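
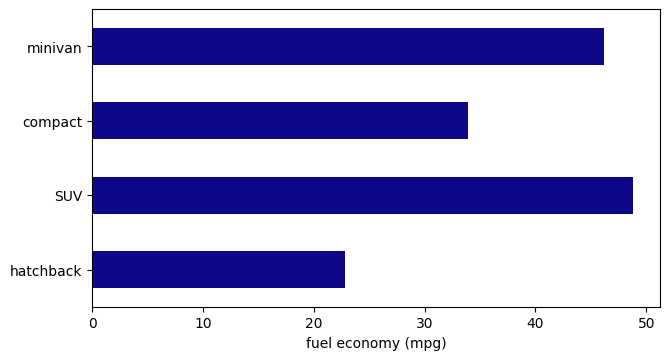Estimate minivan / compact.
minivan ≈ 45, compact ≈ 35; 45/35 ≈ 1.29.

≈ 1.29×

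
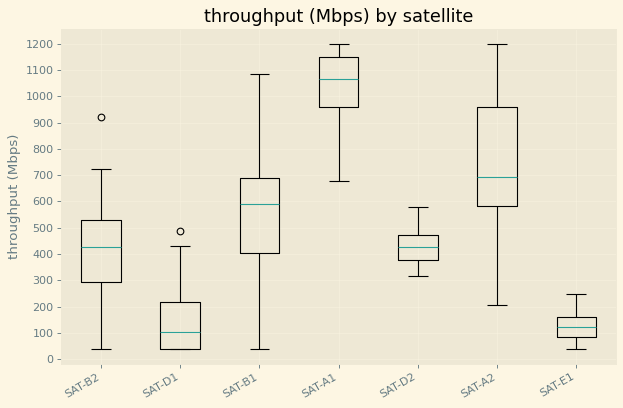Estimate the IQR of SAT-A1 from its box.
Q3 ≈ 1200, Q1 ≈ 1000; IQR ≈ 200.

≈ 200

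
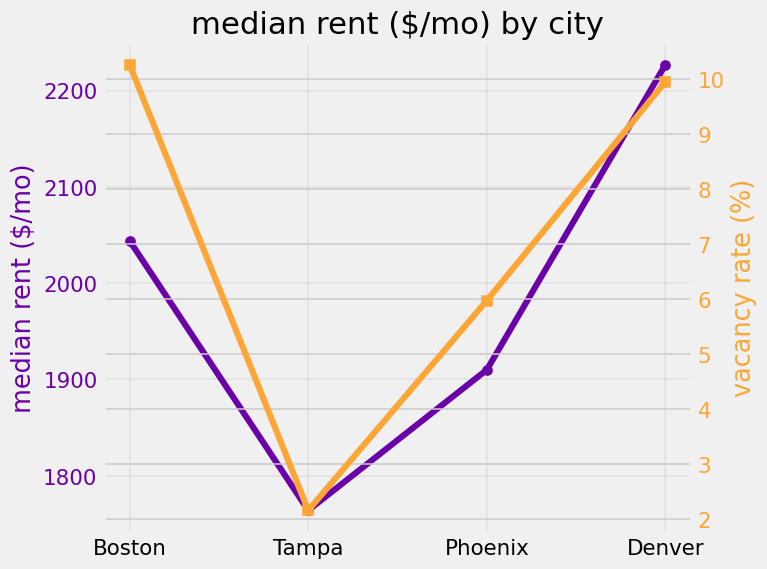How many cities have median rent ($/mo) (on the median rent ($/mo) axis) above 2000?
Above 2000: Boston, Denver.

2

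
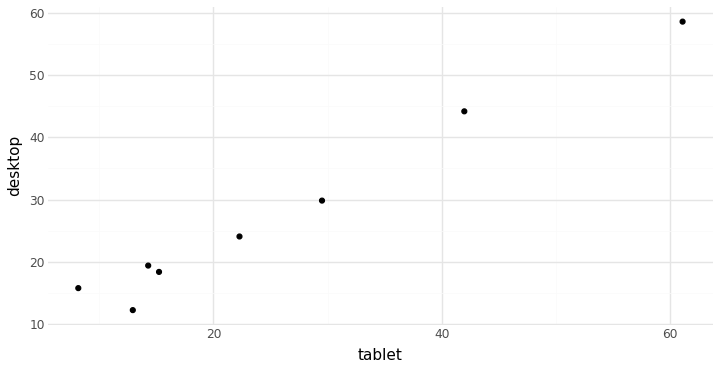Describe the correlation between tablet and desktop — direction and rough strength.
positive, strong

Points are positively correlated; strong (|r| ≈ 1.0).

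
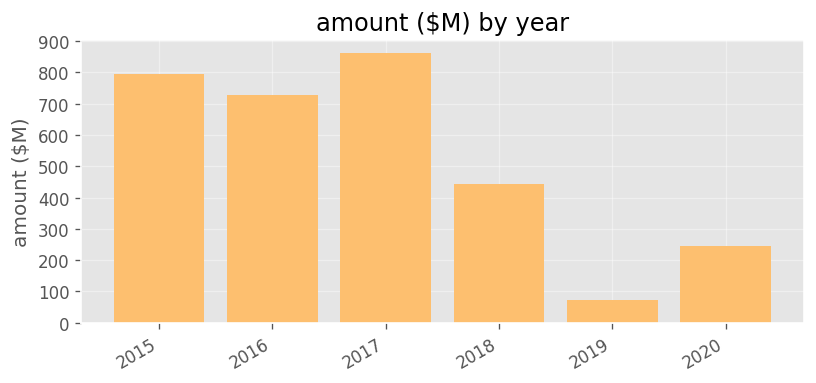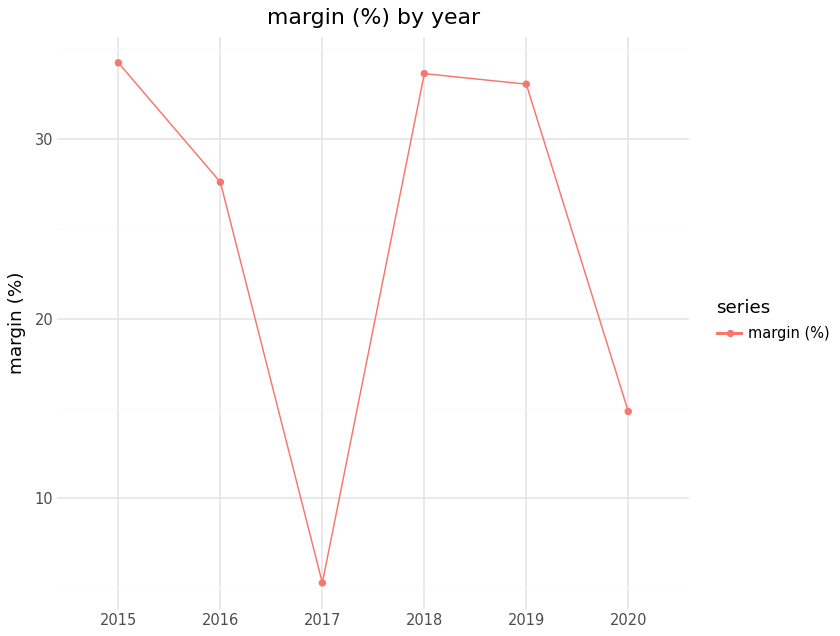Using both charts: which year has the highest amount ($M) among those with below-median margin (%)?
Chart 2 median margin (%) ≈ 30; below-median years: 2016, 2017, 2020. Among those, 2017 has the highest amount ($M) (≈ 900).

2017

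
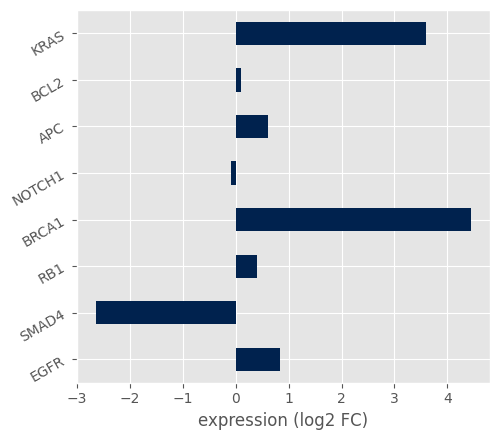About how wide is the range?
Max BRCA1 ≈ 4, min SMAD4 ≈ -3; range ≈ 7.

≈ 7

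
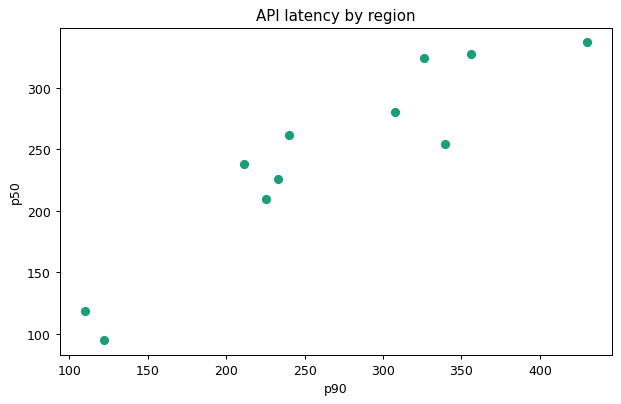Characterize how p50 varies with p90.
Points are positively correlated; strong (|r| ≈ 0.9).

positive, strong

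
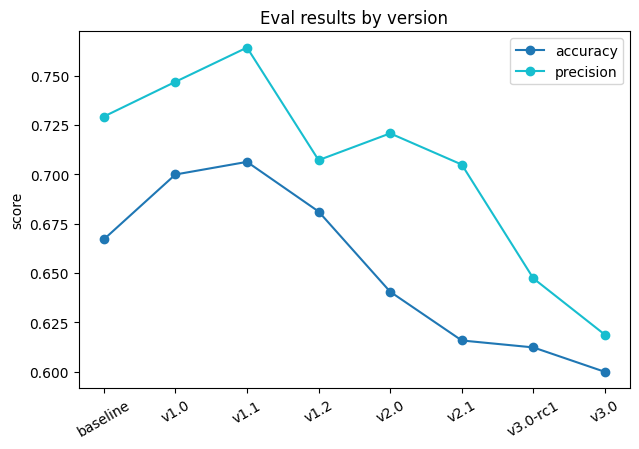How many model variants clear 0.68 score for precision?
Above 0.68: baseline, v1.0, v1.1, v1.2, v2.0, v2.1.

6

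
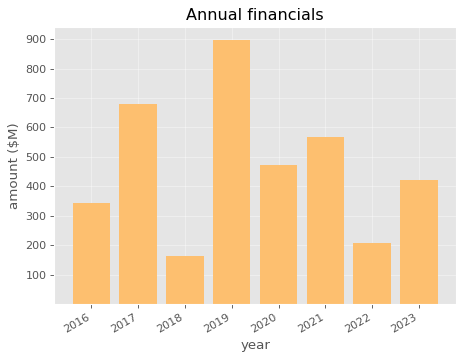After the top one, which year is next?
2017

Top 3: 2019 ≈ 900, 2017 ≈ 700, 2021 ≈ 600.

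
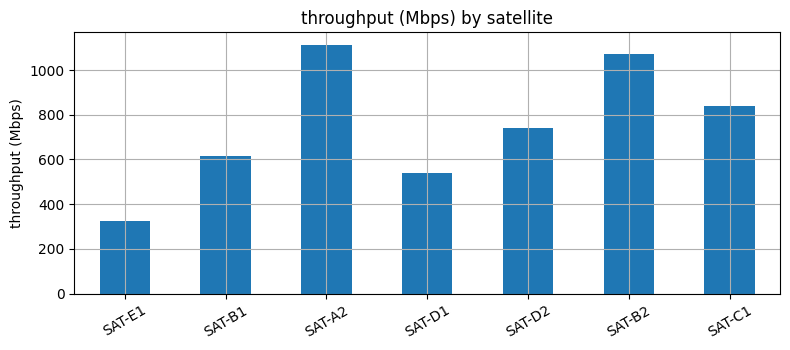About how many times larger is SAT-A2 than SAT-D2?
≈ 1.57×

SAT-A2 ≈ 1100, SAT-D2 ≈ 700; 1100/700 ≈ 1.57.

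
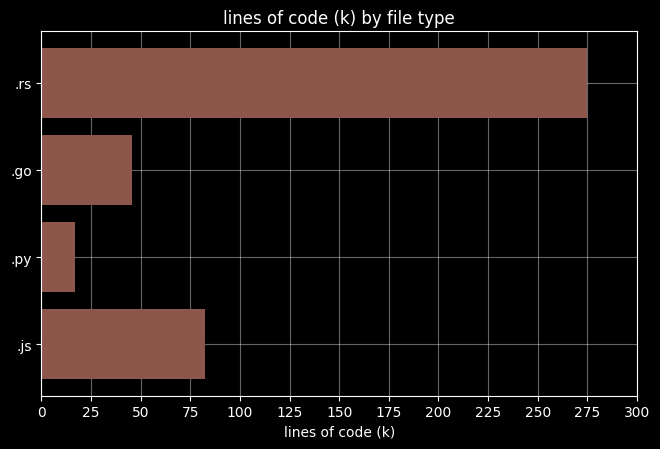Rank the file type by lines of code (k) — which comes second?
.js

Top 3: .rs ≈ 275, .js ≈ 75, .go ≈ 50.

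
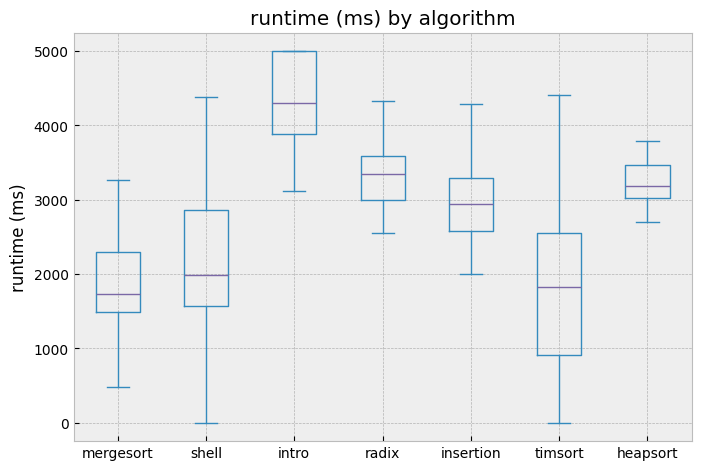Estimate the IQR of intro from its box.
≈ 1000

Q3 ≈ 5000, Q1 ≈ 4000; IQR ≈ 1000.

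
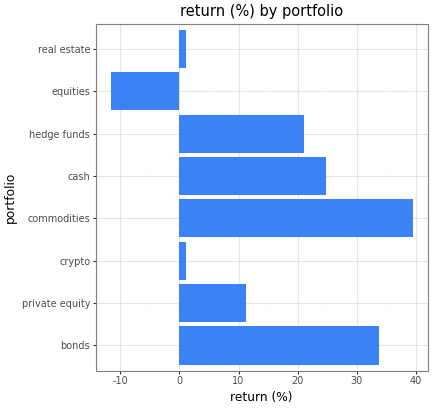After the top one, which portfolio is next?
Top 3: commodities ≈ 40, bonds ≈ 35, cash ≈ 25.

bonds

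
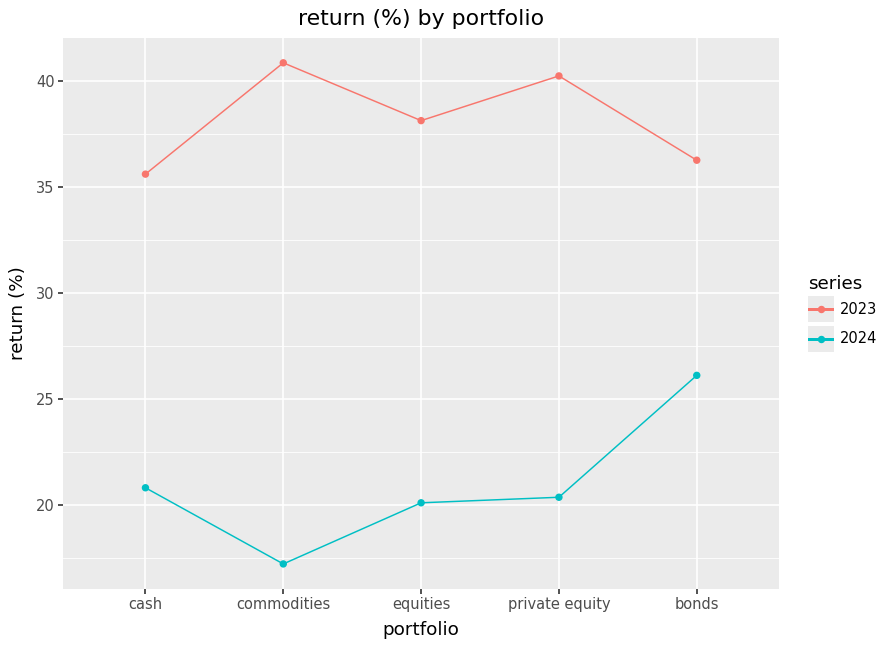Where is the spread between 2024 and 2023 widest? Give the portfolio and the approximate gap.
commodities: 2024 ≈ 18, 2023 ≈ 40 → gap ≈ 22. Next-largest (private equity) is only ≈ 20.

commodities, ≈ 22 %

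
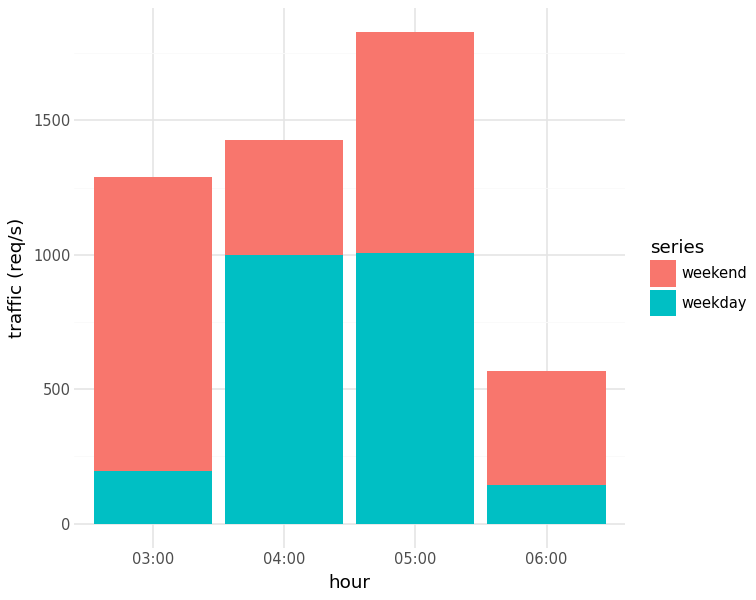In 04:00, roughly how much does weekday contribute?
≈ 1000

weekday top ≈ 1000, bottom ≈ 0; segment ≈ 1000.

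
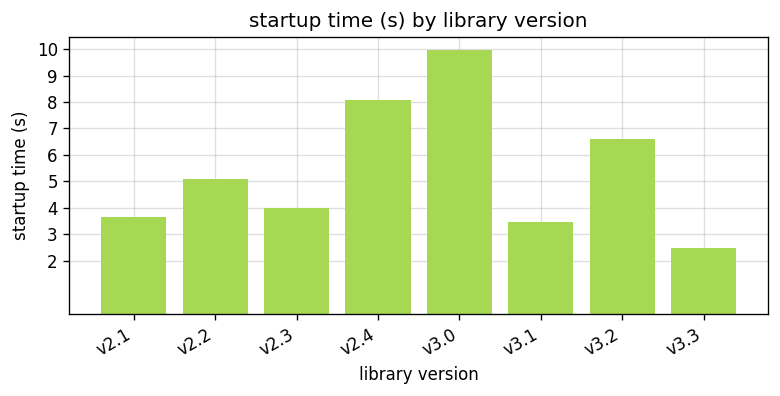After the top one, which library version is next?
Top 3: v3.0 ≈ 10, v2.4 ≈ 8, v3.2 ≈ 7.

v2.4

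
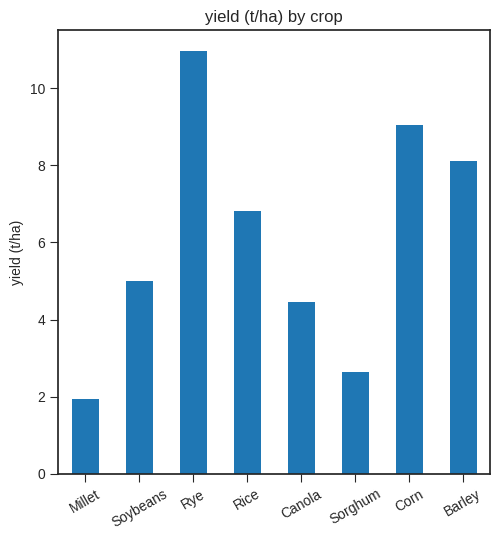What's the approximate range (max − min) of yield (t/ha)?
Max Rye ≈ 11, min Millet ≈ 2; range ≈ 9.

≈ 9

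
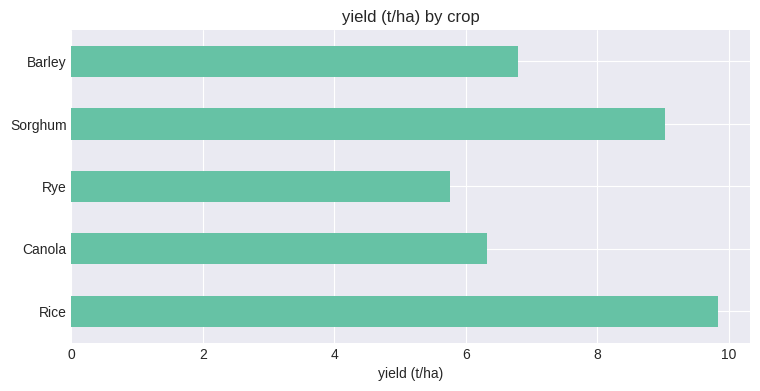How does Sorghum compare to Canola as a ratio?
Sorghum ≈ 9, Canola ≈ 6; 9/6 ≈ 1.5.

≈ 1.5×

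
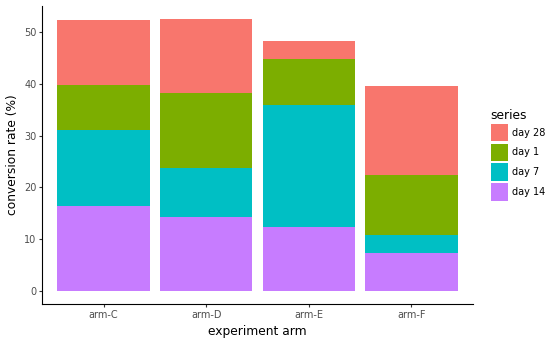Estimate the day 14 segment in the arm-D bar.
day 14 top ≈ 15, bottom ≈ 0; segment ≈ 15.

≈ 15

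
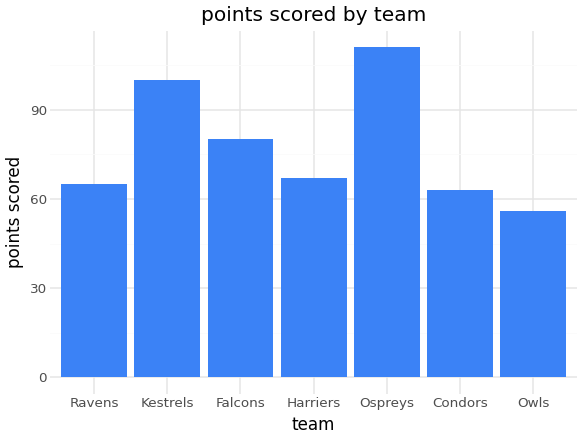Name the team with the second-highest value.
Top 3: Ospreys ≈ 110, Kestrels ≈ 100, Falcons ≈ 80.

Kestrels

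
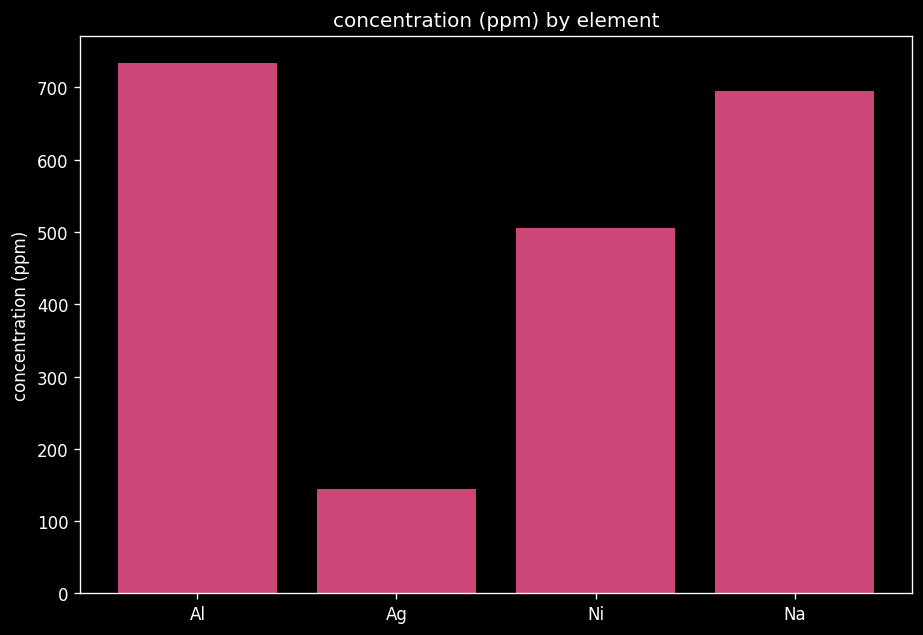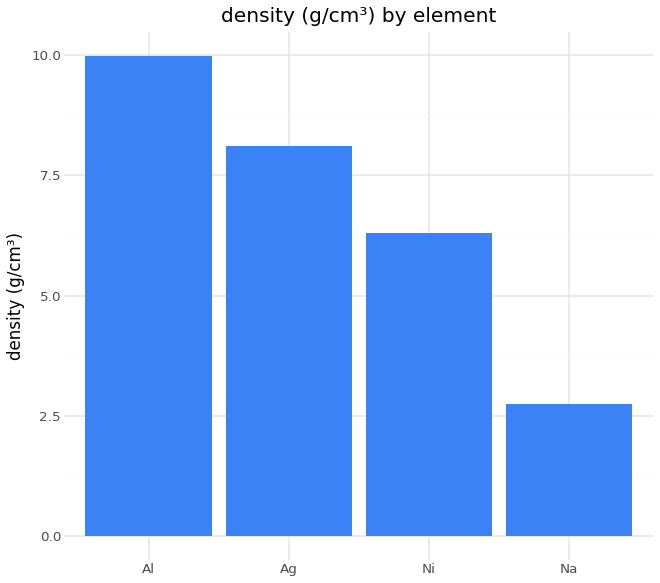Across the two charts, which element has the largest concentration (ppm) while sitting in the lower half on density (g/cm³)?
Chart 2 median density (g/cm³) ≈ 7; below-median elements: Ni, Na. Among those, Na has the highest concentration (ppm) (≈ 700).

Na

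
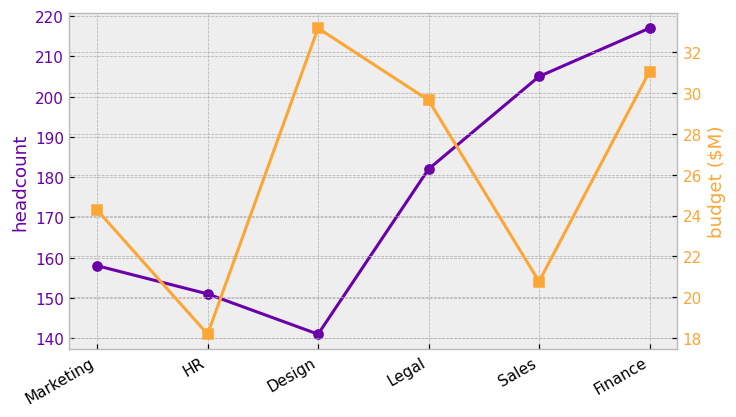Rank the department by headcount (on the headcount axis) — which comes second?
Sales

Top 3 (on the headcount axis): Finance ≈ 220, Sales ≈ 200, Legal ≈ 180.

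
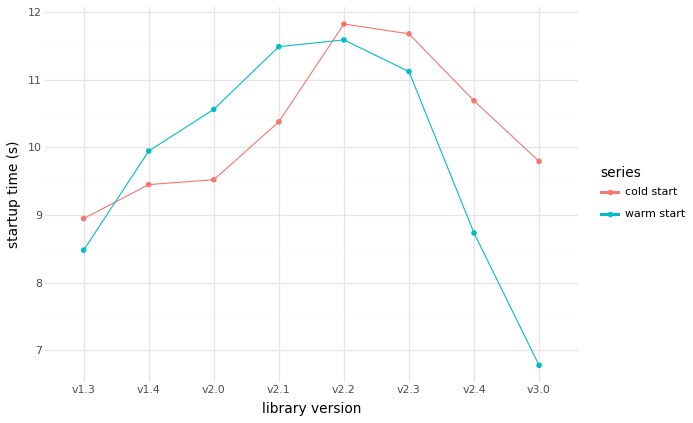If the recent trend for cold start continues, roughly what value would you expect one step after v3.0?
Last three: 11.5, 10.5, 10.0 → slope ≈ -0.75/step → next ≈ 9.25.

≈ 9.25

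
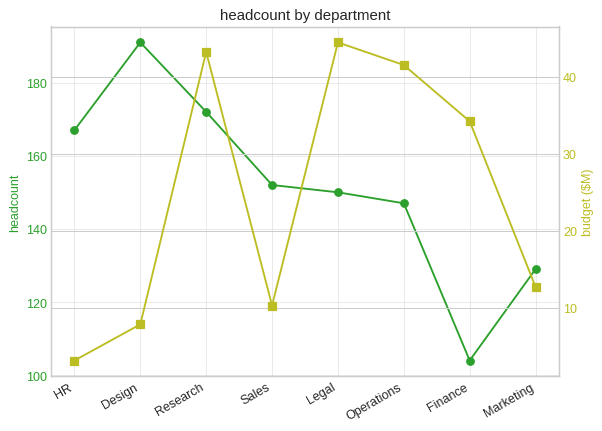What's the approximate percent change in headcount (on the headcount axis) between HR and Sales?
HR ≈ 170, Sales ≈ 150; (150 − 170) / 170 ≈ -11.8%.

≈ -11.8%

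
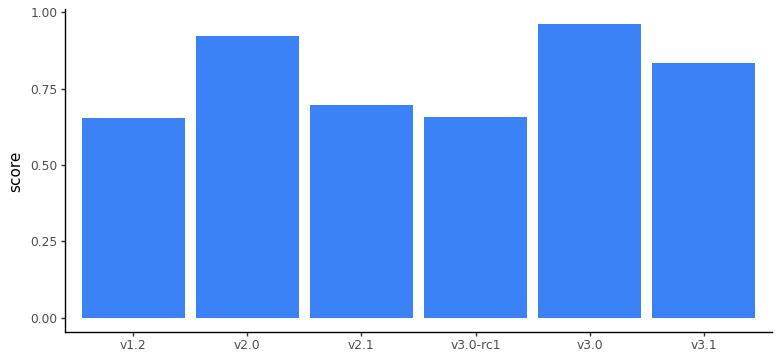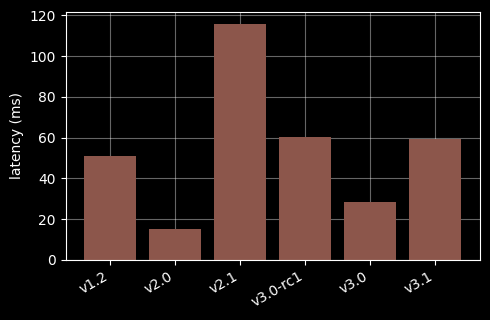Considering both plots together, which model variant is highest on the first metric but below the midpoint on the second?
v3.0

Chart 2 median latency (ms) ≈ 60; below-median model variants: v1.2, v2.0, v3.0. Among those, v3.0 has the highest score (≈ 1).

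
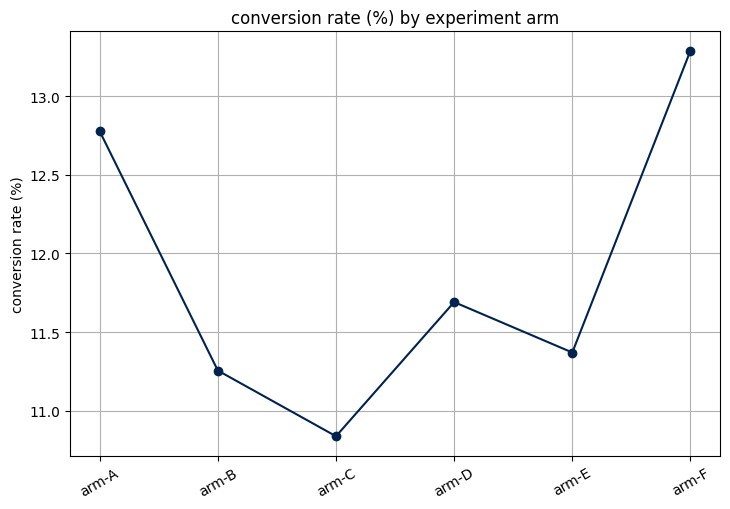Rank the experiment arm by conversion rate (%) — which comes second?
arm-A

Top 3: arm-F ≈ 13.5, arm-A ≈ 13.0, arm-D ≈ 11.5.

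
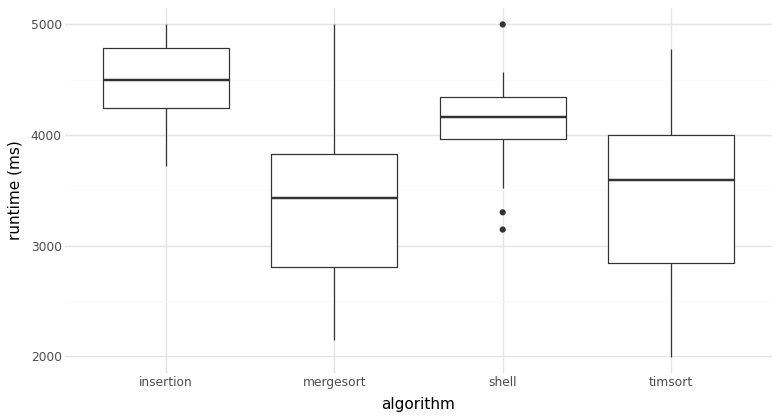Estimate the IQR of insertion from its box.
Q3 ≈ 4800, Q1 ≈ 4200; IQR ≈ 600.

≈ 600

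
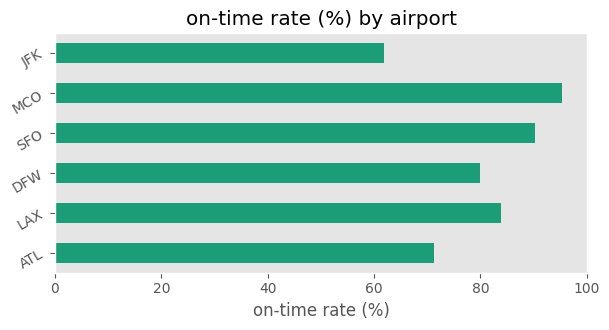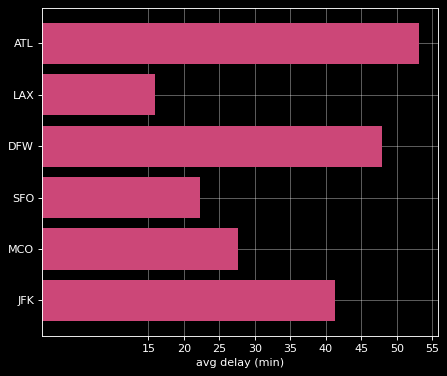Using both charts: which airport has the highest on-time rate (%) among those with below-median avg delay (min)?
MCO

Chart 2 median avg delay (min) ≈ 35; below-median airports: LAX, SFO, MCO. Among those, MCO has the highest on-time rate (%) (≈ 100).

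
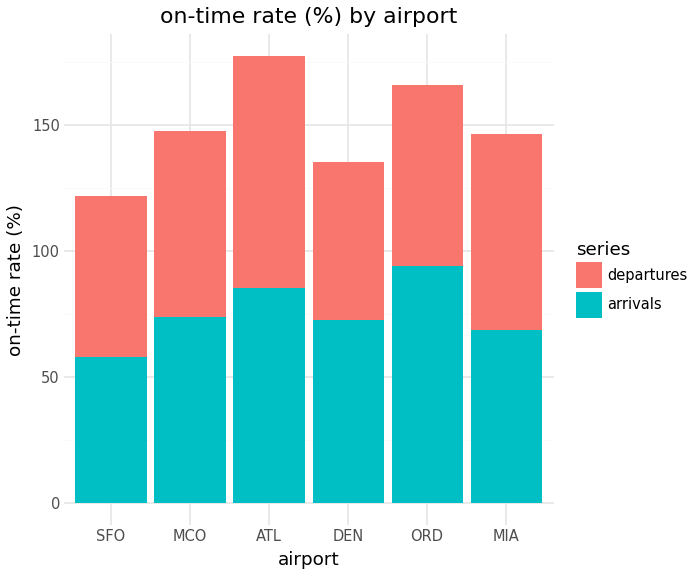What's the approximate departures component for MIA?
≈ 80

departures top ≈ 140, bottom ≈ 60; segment ≈ 80.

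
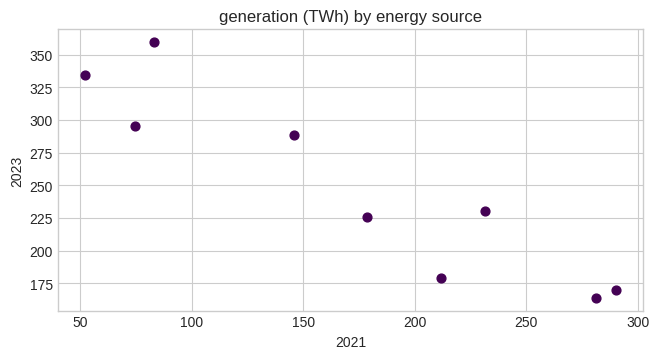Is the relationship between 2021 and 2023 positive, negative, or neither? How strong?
negative, strong

Points are negatively correlated; strong (|r| ≈ 0.9).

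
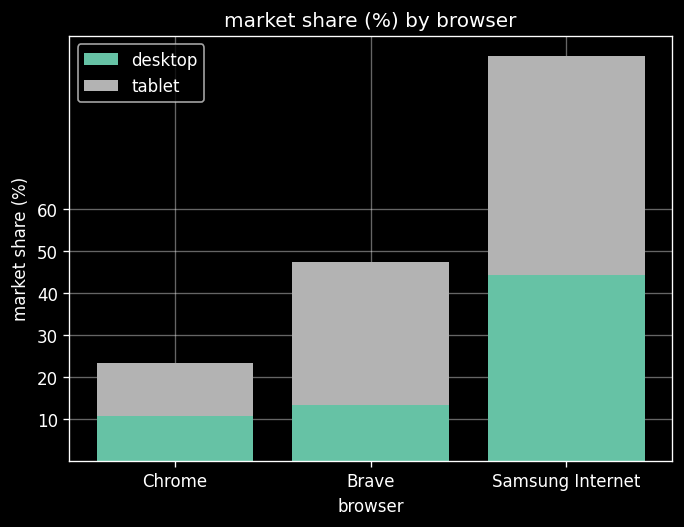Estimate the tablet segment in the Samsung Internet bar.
tablet top ≈ 100, bottom ≈ 40; segment ≈ 60.

≈ 60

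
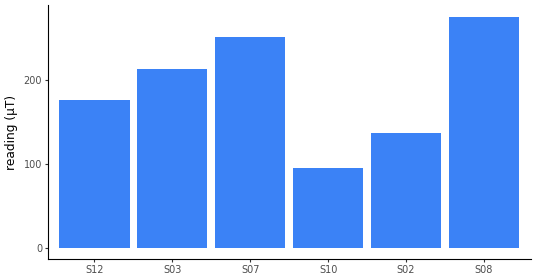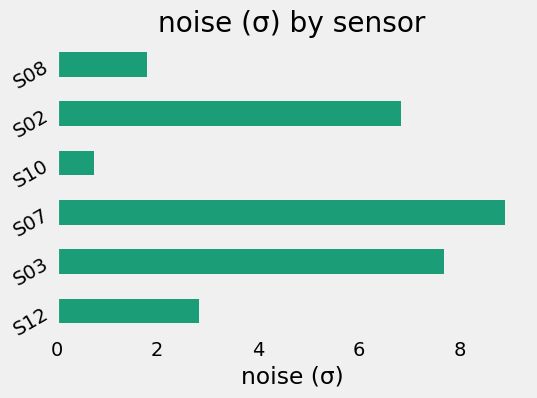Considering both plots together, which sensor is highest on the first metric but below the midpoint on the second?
Chart 2 median noise (σ) ≈ 5; below-median sensors: S12, S10, S08. Among those, S08 has the highest reading (µT) (≈ 300).

S08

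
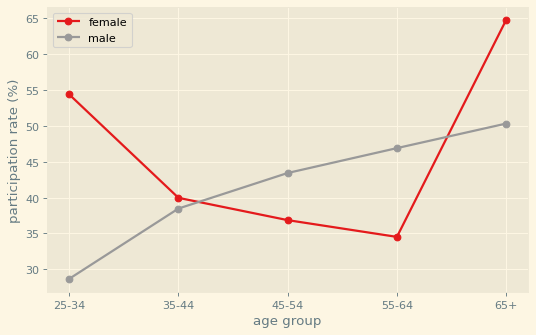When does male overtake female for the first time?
45-54

35-44: male ≈ 40 vs female ≈ 40 (not yet); 45-54: male ≈ 45 vs female ≈ 35 (first crossover).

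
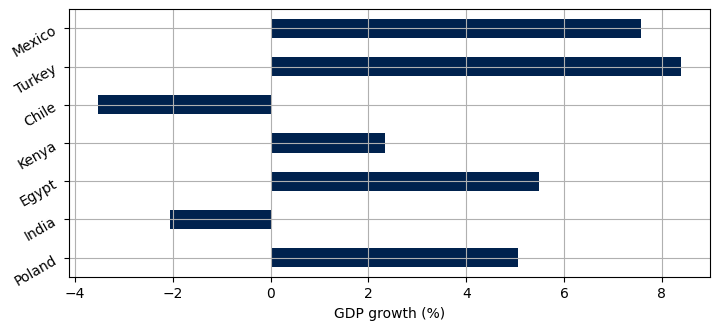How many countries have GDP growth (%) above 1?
Above 1: Poland, Egypt, Kenya, Turkey, Mexico.

5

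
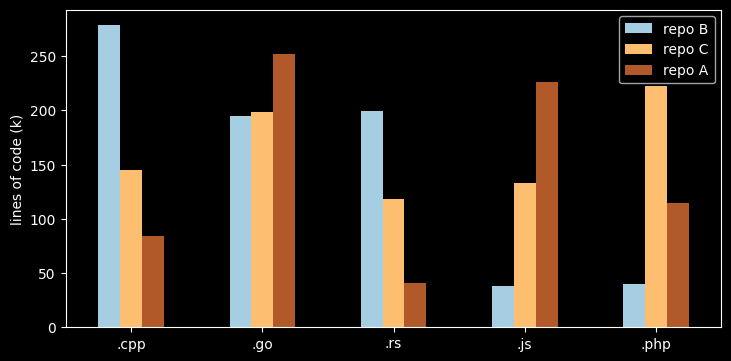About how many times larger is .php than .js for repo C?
≈ 1.8×

.php ≈ 225, .js ≈ 125; 225/125 ≈ 1.8.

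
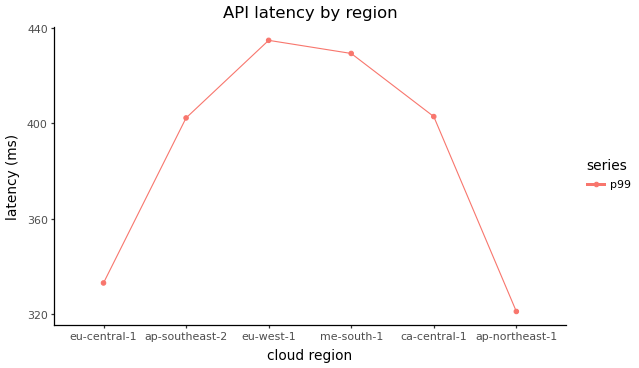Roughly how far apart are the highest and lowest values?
Max eu-west-1 ≈ 430, min ap-northeast-1 ≈ 320; range ≈ 110.

≈ 110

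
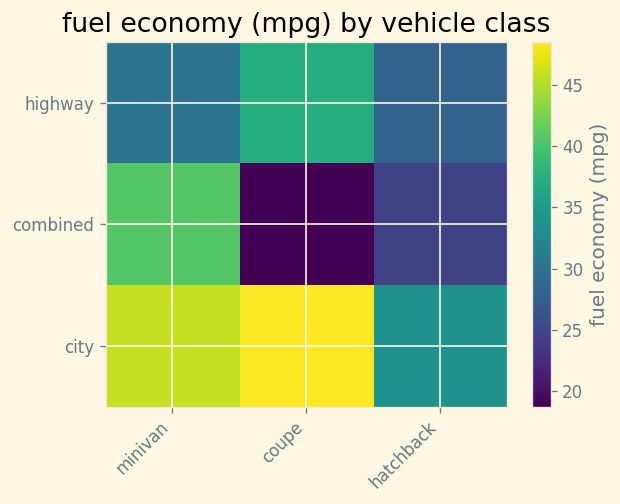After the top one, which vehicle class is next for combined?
Top 3 for combined: minivan ≈ 40, hatchback ≈ 25, coupe ≈ 20.

hatchback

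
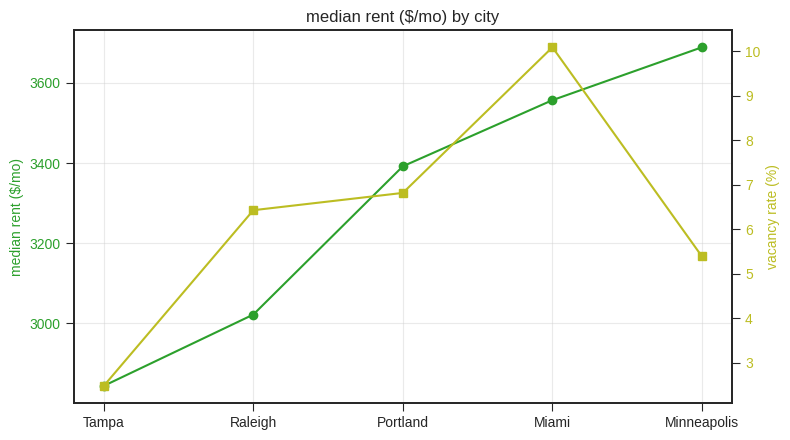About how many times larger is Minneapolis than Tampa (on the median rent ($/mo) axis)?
Minneapolis ≈ 3700, Tampa ≈ 2800; 3700/2800 ≈ 1.32.

≈ 1.32×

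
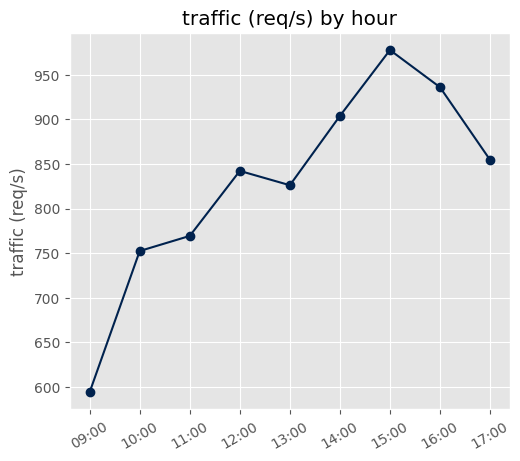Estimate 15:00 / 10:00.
15:00 ≈ 1000, 10:00 ≈ 750; 1000/750 ≈ 1.33.

≈ 1.33×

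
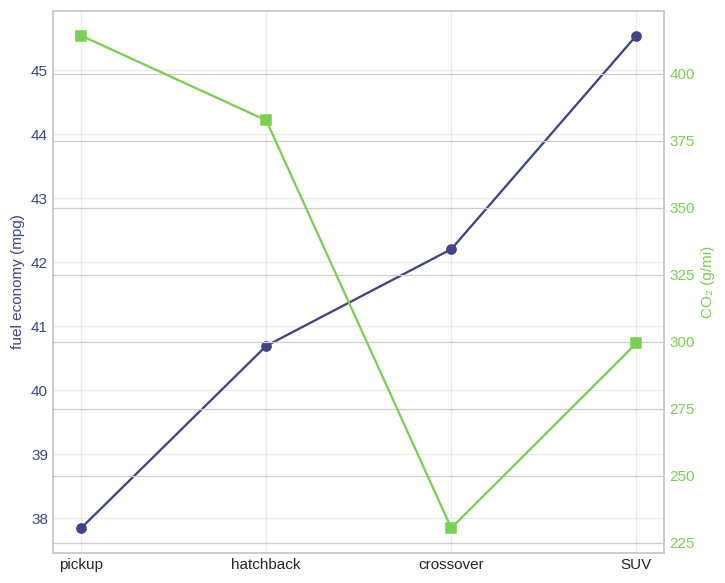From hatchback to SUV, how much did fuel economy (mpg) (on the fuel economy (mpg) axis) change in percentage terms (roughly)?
hatchback ≈ 41, SUV ≈ 46; (46 − 41) / 41 ≈ +12.2%.

≈ +12.2%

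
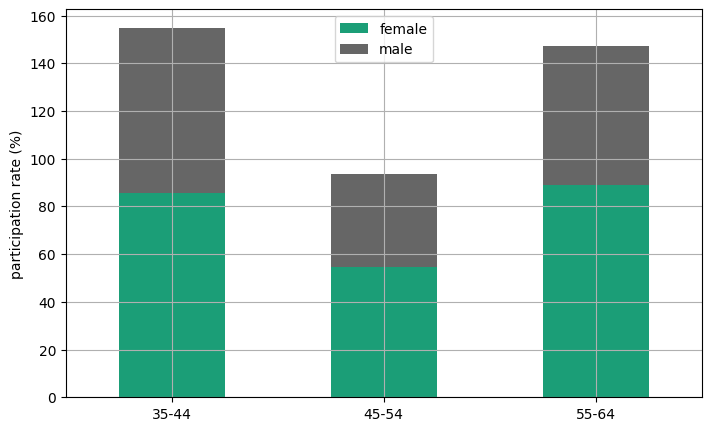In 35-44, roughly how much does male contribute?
≈ 80

male top ≈ 160, bottom ≈ 80; segment ≈ 80.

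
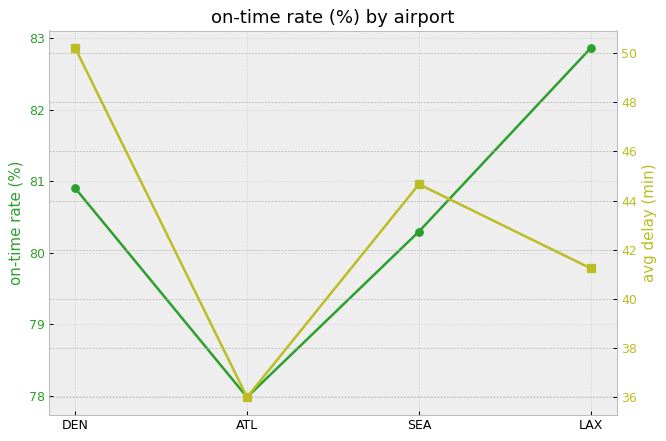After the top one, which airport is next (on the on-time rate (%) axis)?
DEN

Top 3 (on the on-time rate (%) axis): LAX ≈ 83.0, DEN ≈ 81.0, SEA ≈ 80.5.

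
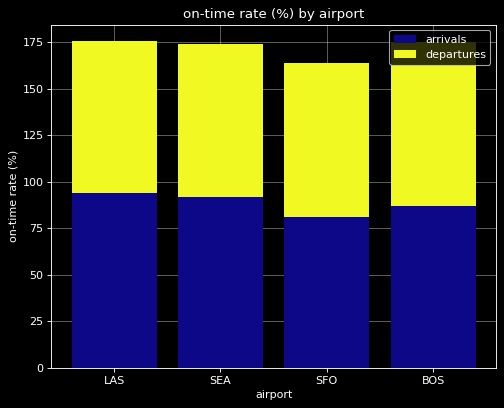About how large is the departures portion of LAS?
departures top ≈ 180, bottom ≈ 100; segment ≈ 80.

≈ 80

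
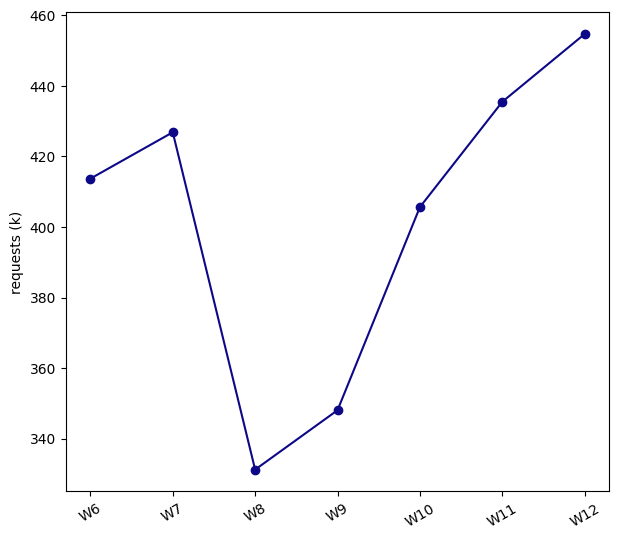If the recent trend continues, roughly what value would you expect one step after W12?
Last three: 400, 440, 460 → slope ≈ 30/step → next ≈ 490.

≈ 490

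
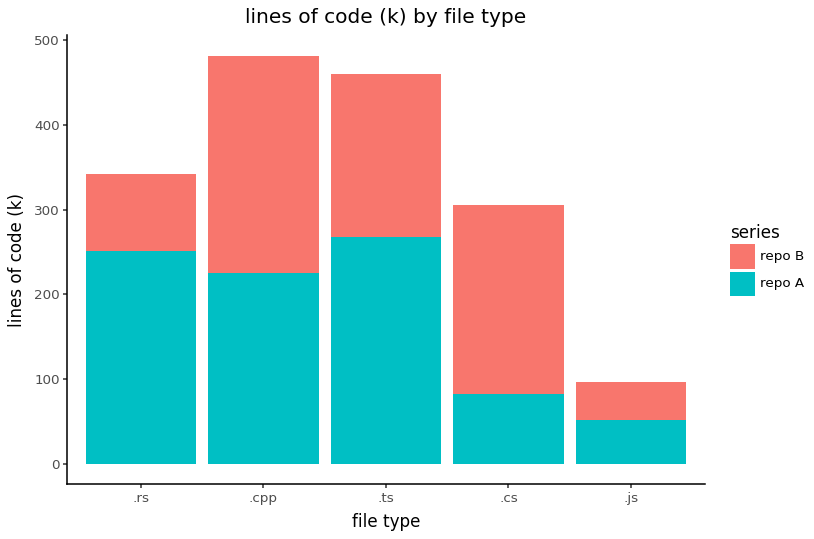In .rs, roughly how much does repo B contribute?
≈ 100

repo B top ≈ 350, bottom ≈ 250; segment ≈ 100.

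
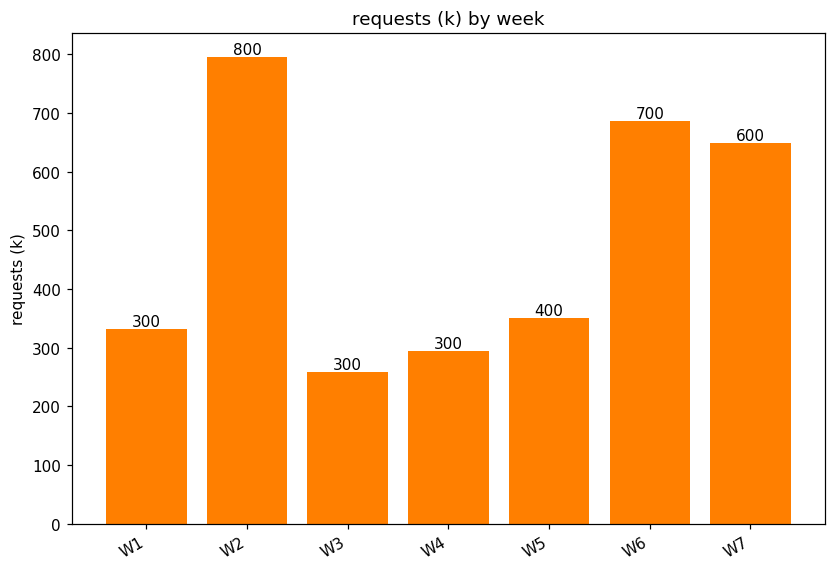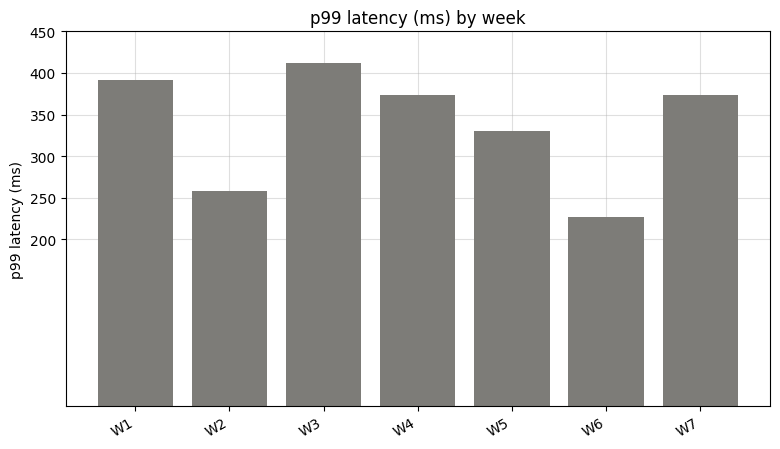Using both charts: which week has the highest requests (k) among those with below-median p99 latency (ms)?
Chart 2 median p99 latency (ms) ≈ 350; below-median weeks: W2, W5, W6. Among those, W2 has the highest requests (k) (≈ 800).

W2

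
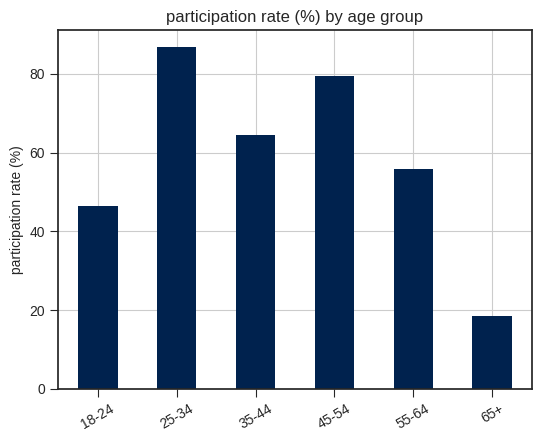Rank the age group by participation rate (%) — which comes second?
Top 3: 25-34 ≈ 90, 45-54 ≈ 80, 35-44 ≈ 60.

45-54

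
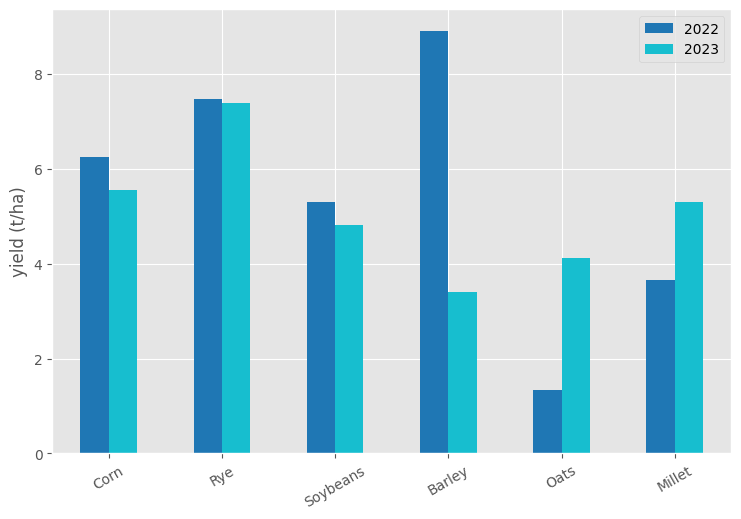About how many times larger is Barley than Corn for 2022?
≈ 1.5×

Barley ≈ 9, Corn ≈ 6; 9/6 ≈ 1.5.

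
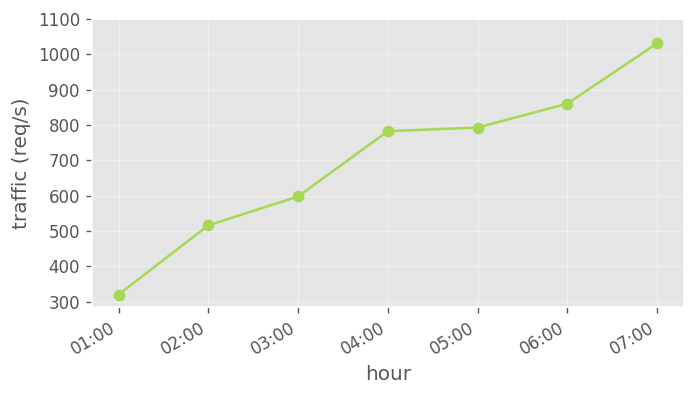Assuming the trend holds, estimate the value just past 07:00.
Last three: 800, 900, 1000 → slope ≈ 100/step → next ≈ 1100.

≈ 1100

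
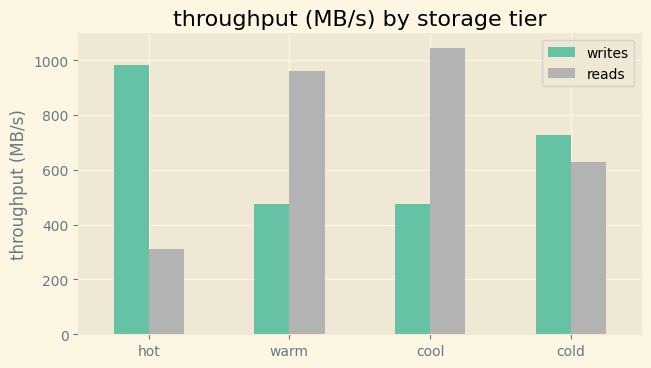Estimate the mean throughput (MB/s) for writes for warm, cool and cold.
≈ 567

(500 + 500 + 700) / 3 ≈ 567.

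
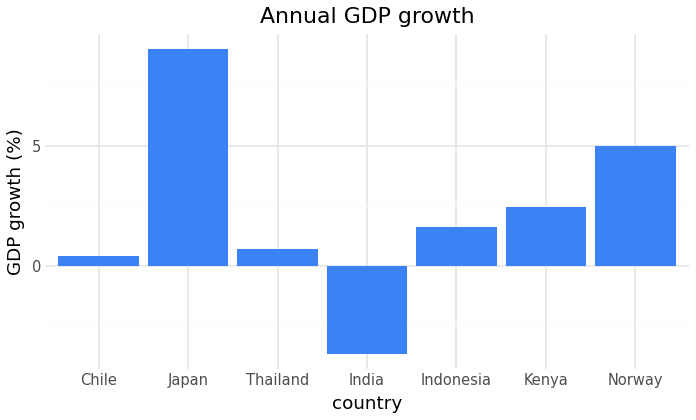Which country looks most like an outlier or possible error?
Japan ≈ 8; the rest sit between ≈ -4 and ≈ 4.

Japan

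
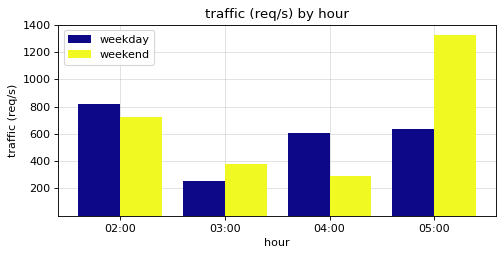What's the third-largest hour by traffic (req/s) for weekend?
03:00

Top 4 for weekend: 05:00 ≈ 1400, 02:00 ≈ 800, 03:00 ≈ 400, 04:00 ≈ 200.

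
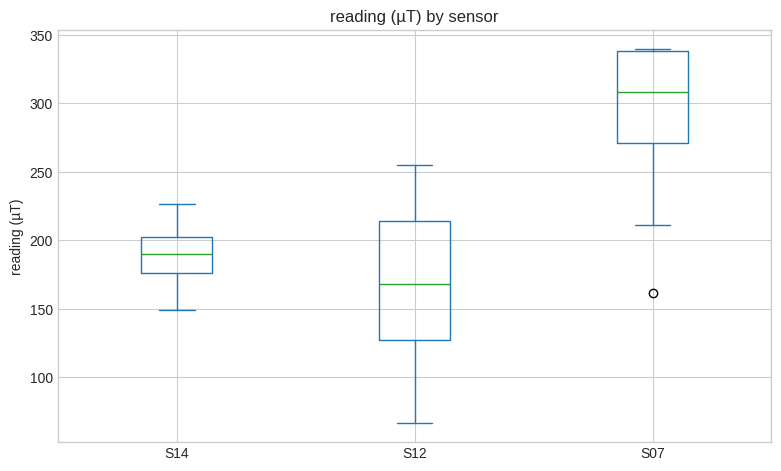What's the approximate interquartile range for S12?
≈ 100

Q3 ≈ 220, Q1 ≈ 120; IQR ≈ 100.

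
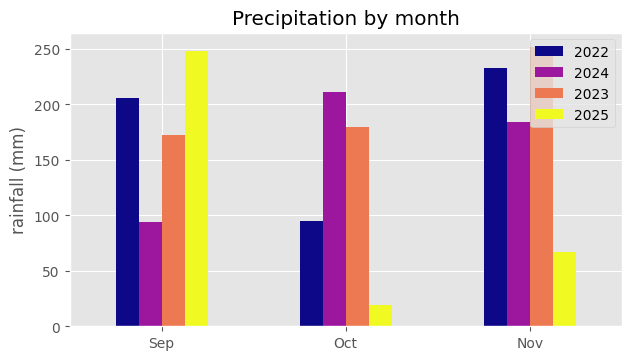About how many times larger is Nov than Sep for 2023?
≈ 1.43×

Nov ≈ 250, Sep ≈ 175; 250/175 ≈ 1.43.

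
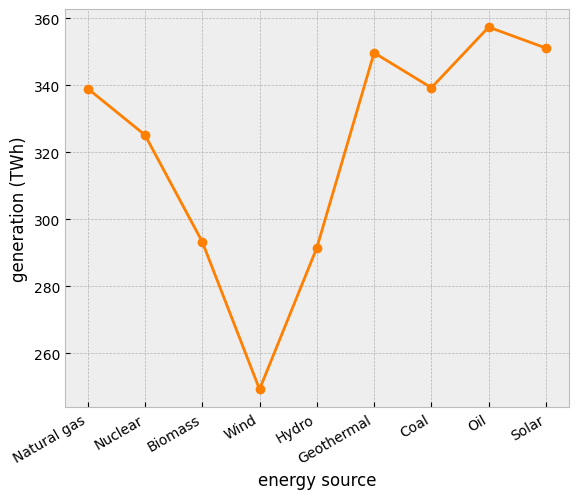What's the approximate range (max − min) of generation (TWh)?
Max Oil ≈ 360, min Wind ≈ 250; range ≈ 110.

≈ 110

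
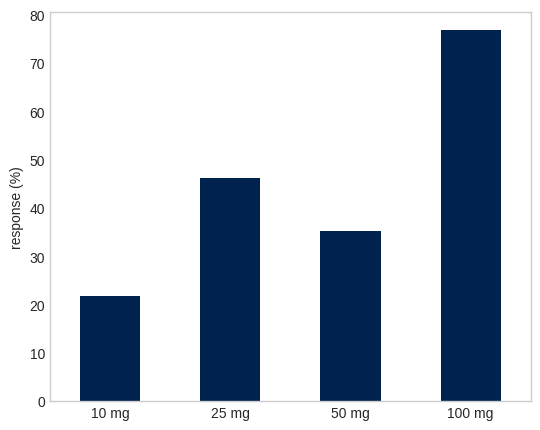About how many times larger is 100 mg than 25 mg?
≈ 1.6×

100 mg ≈ 80, 25 mg ≈ 50; 80/50 ≈ 1.6.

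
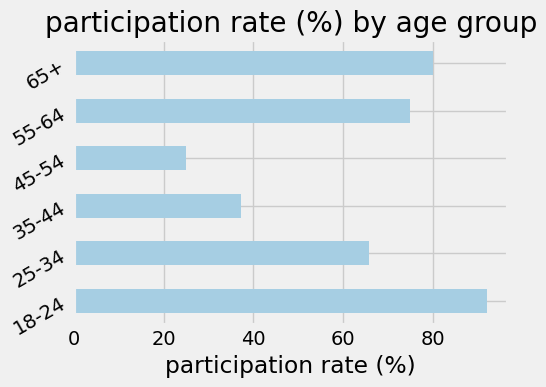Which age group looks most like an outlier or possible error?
45-54

45-54 ≈ 20; the rest sit between ≈ 40 and ≈ 90.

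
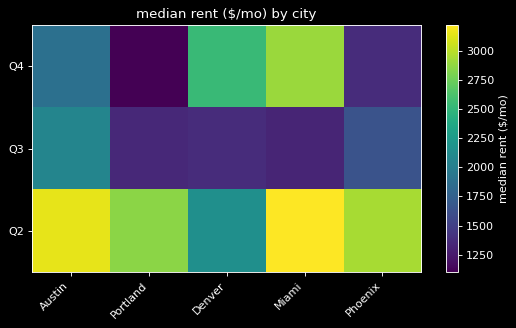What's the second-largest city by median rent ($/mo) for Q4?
Denver

Top 3 for Q4: Miami ≈ 2800, Denver ≈ 2600, Austin ≈ 1800.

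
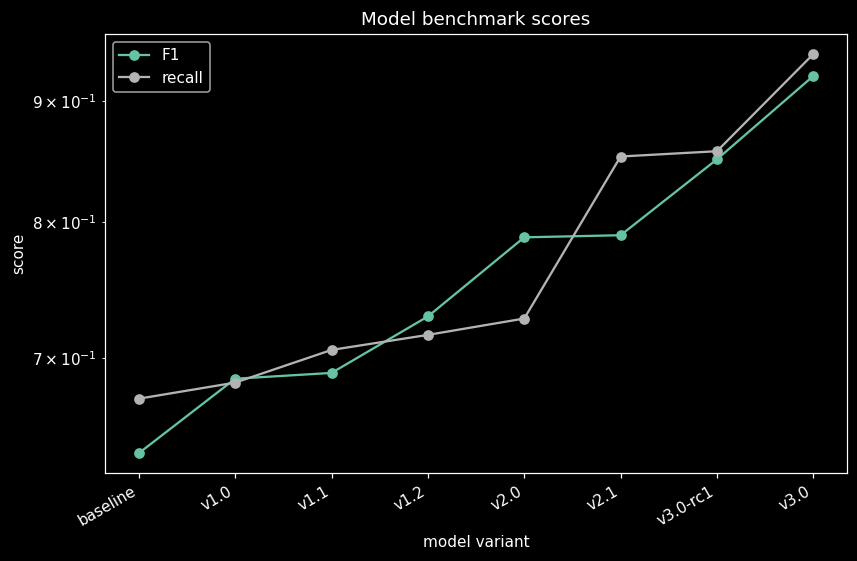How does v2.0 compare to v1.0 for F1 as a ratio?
≈ 1.14×

v2.0 ≈ 0.80, v1.0 ≈ 0.70; 0.80/0.70 ≈ 1.14.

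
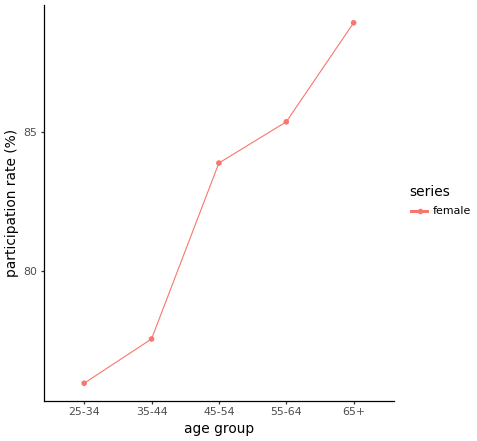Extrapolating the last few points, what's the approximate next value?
Last three: 84, 86, 88 → slope ≈ 2/step → next ≈ 90.

≈ 90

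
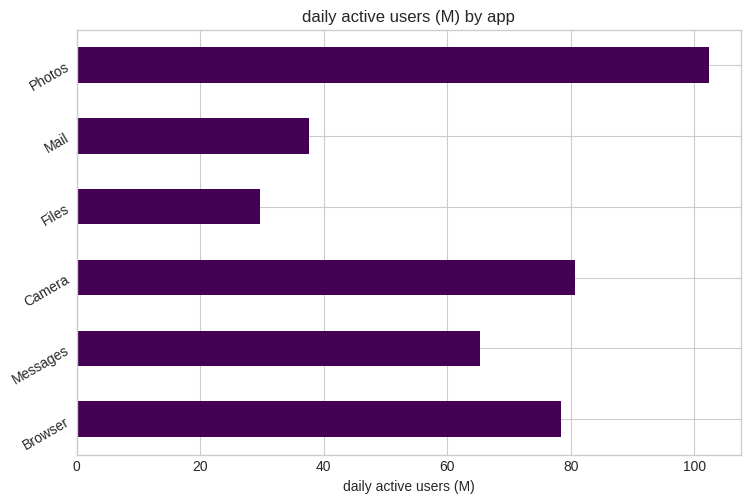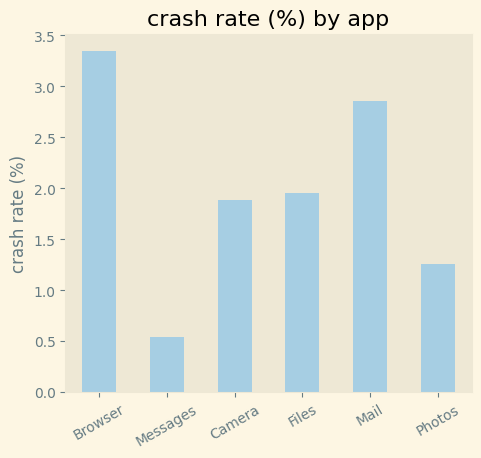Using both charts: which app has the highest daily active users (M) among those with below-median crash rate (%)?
Chart 2 median crash rate (%) ≈ 2; below-median apps: Messages, Camera, Photos. Among those, Photos has the highest daily active users (M) (≈ 100).

Photos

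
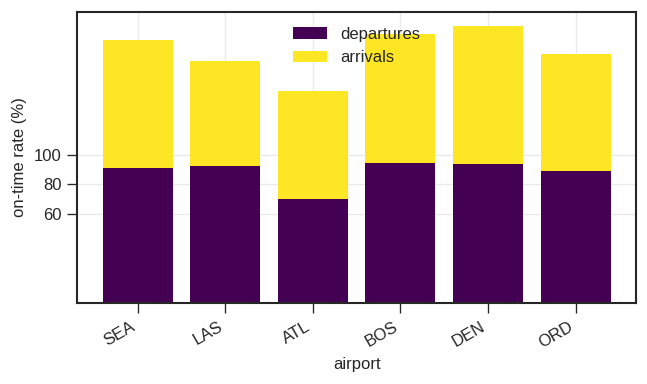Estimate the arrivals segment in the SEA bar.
≈ 80

arrivals top ≈ 180, bottom ≈ 100; segment ≈ 80.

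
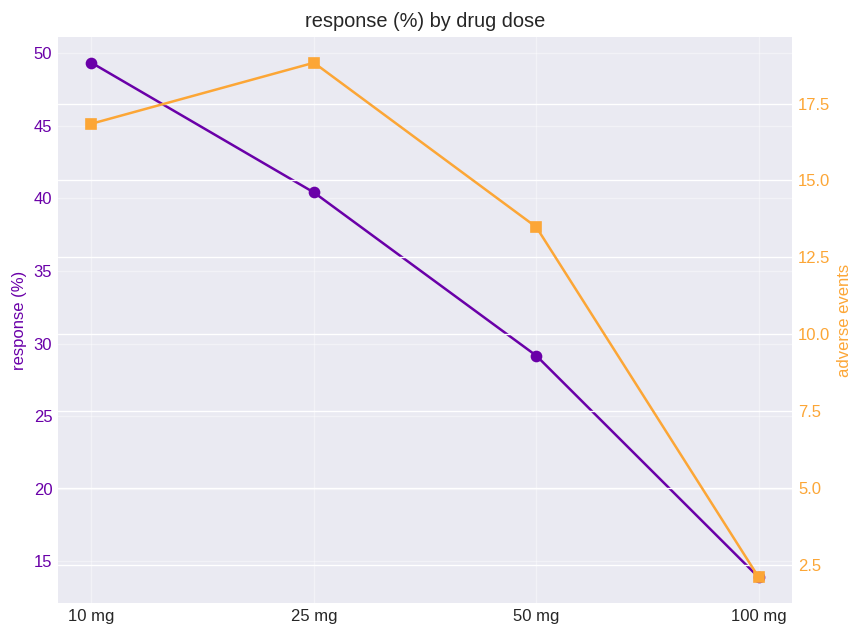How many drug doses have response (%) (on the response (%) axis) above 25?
Above 25: 10 mg, 25 mg, 50 mg.

3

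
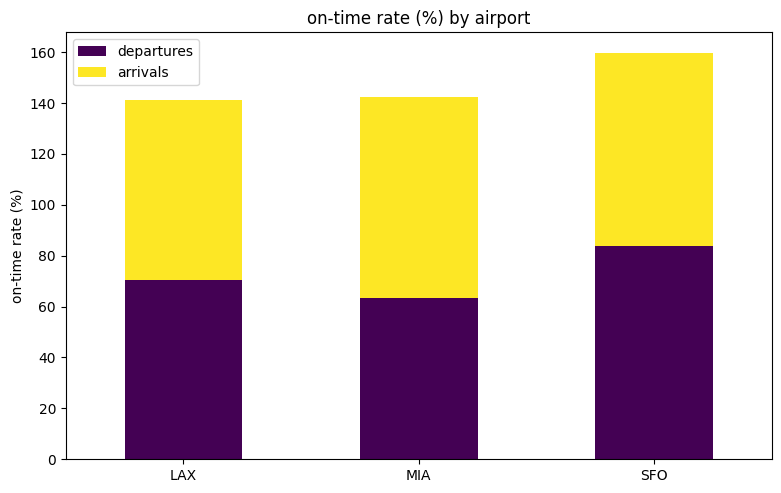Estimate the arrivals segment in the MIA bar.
arrivals top ≈ 140, bottom ≈ 60; segment ≈ 80.

≈ 80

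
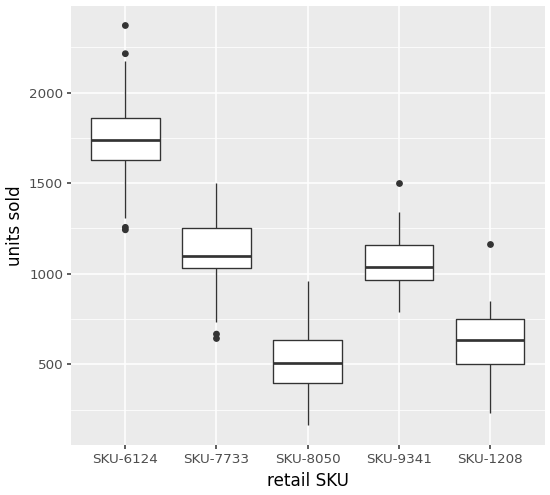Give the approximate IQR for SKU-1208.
≈ 200

Q3 ≈ 800, Q1 ≈ 600; IQR ≈ 200.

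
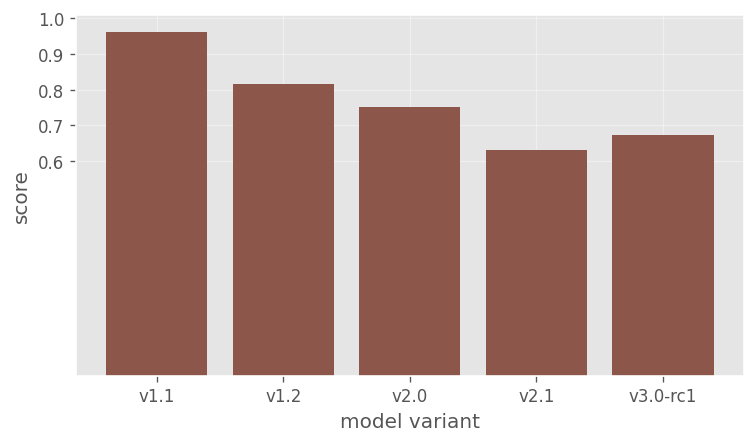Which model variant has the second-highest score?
v1.2

Top 3: v1.1 ≈ 1.0, v1.2 ≈ 0.8, v2.0 ≈ 0.7.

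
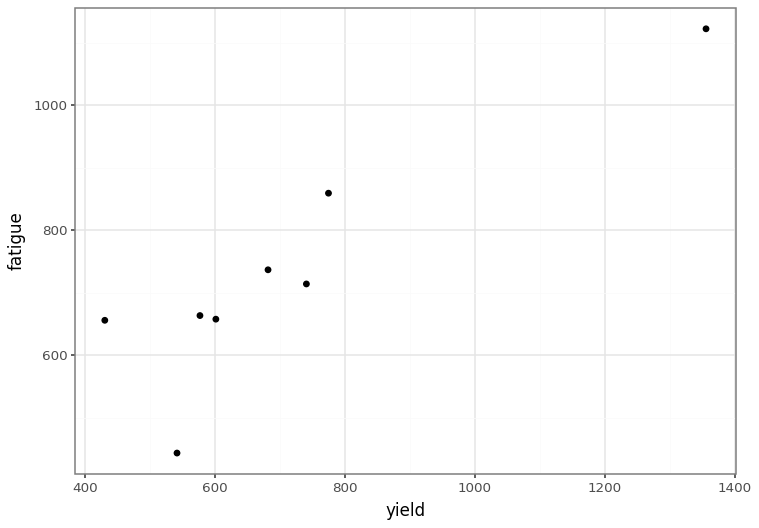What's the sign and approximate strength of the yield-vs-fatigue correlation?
positive, strong

Points are positively correlated; strong (|r| ≈ 0.9).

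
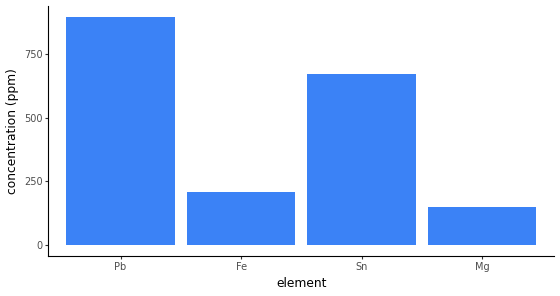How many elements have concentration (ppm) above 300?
2

Above 300: Pb, Sn.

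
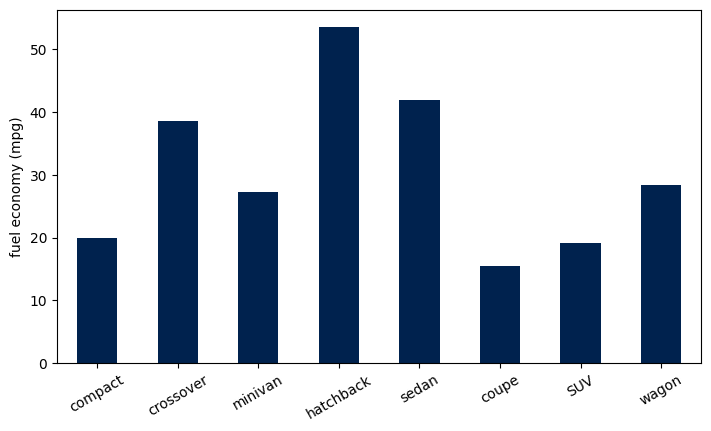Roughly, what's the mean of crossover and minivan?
(40 + 25) / 2 ≈ 32.

≈ 32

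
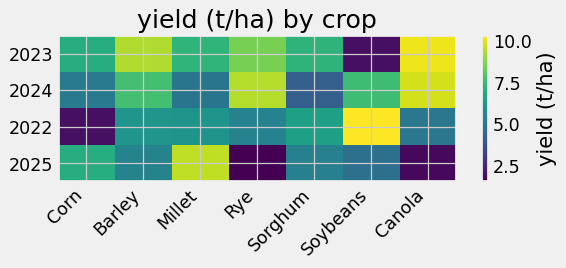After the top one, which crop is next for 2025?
Corn

Top 3 for 2025: Millet ≈ 10, Corn ≈ 7, Barley ≈ 5.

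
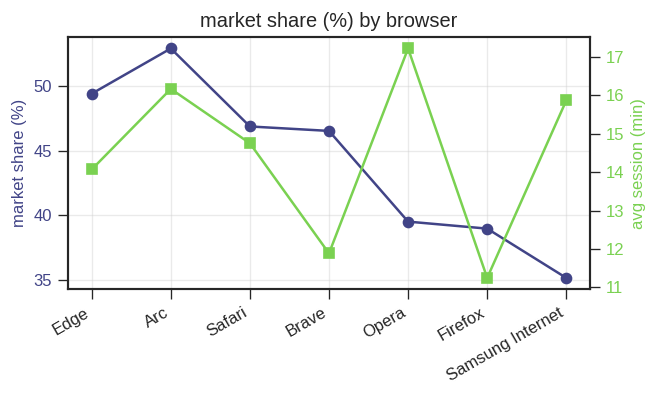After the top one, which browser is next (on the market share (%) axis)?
Top 3 (on the market share (%) axis): Arc ≈ 52, Edge ≈ 50, Safari ≈ 46.

Edge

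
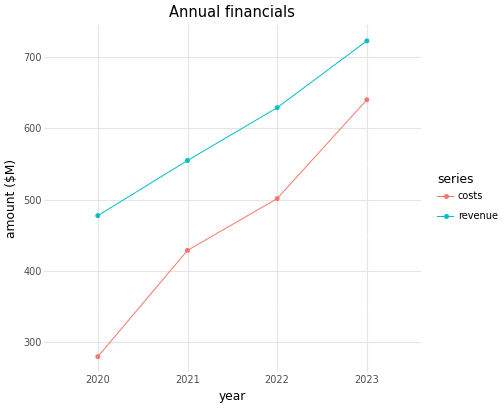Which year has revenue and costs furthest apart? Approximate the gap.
2020, ≈ 200 $M

2020: revenue ≈ 500, costs ≈ 300 → gap ≈ 200. Next-largest (2022) is only ≈ 150.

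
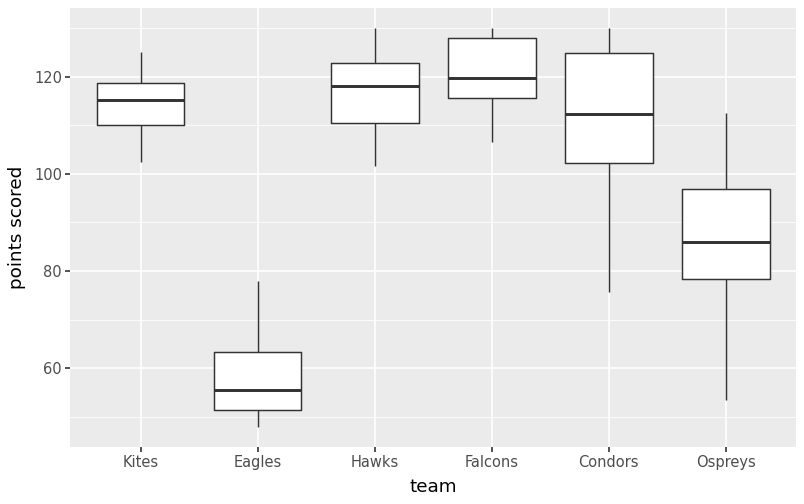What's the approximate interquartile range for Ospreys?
Q3 ≈ 100, Q1 ≈ 80; IQR ≈ 20.

≈ 20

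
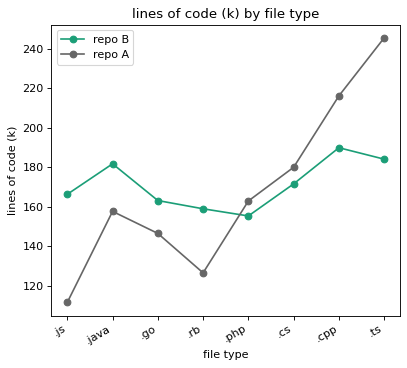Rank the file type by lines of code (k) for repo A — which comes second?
Top 3 for repo A: .ts ≈ 240, .cpp ≈ 220, .cs ≈ 180.

.cpp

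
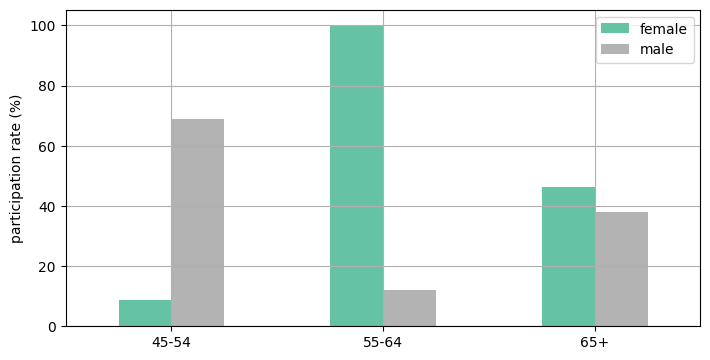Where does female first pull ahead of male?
45-54: female ≈ 10 vs male ≈ 70 (not yet); 55-64: female ≈ 100 vs male ≈ 10 (first crossover).

55-64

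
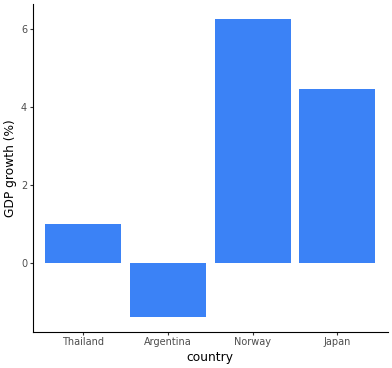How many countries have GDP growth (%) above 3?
Above 3: Norway, Japan.

2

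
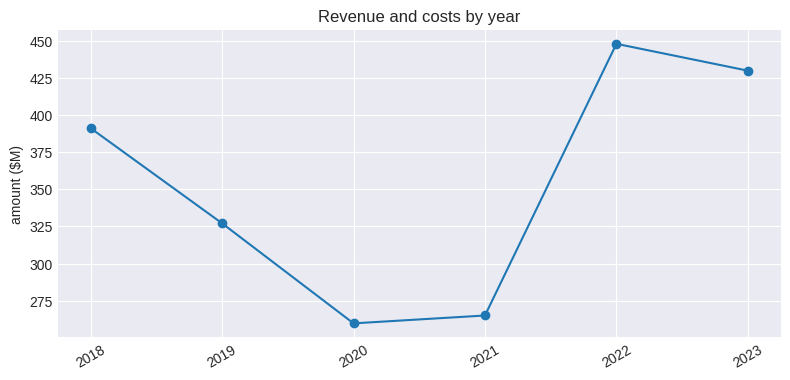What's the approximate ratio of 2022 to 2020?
≈ 1.69×

2022 ≈ 440, 2020 ≈ 260; 440/260 ≈ 1.69.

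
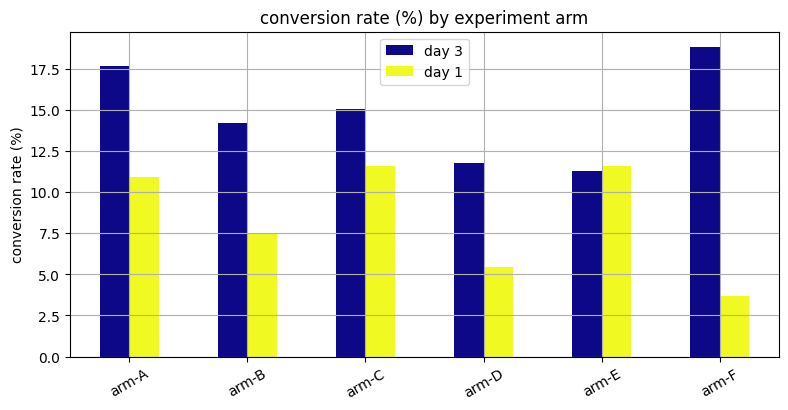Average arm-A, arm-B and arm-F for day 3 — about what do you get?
(18 + 14 + 18) / 3 ≈ 17.

≈ 17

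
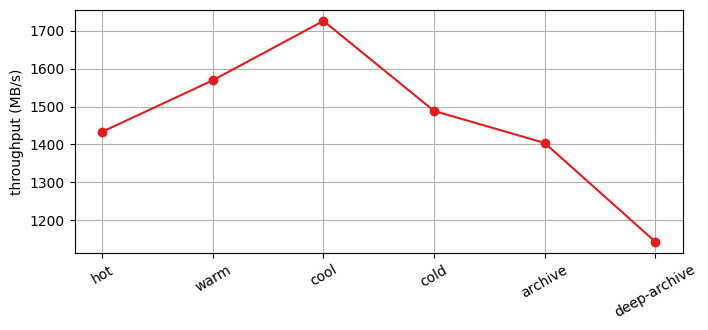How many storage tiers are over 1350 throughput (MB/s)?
Above 1350: hot, warm, cool, cold, archive.

5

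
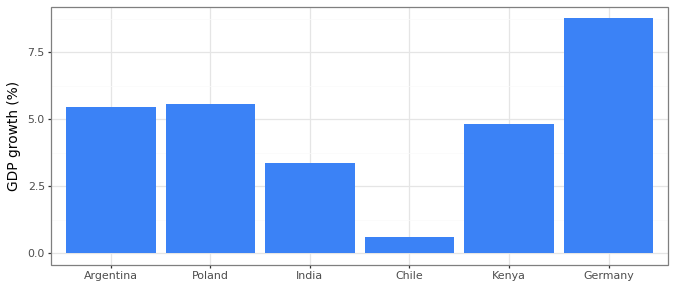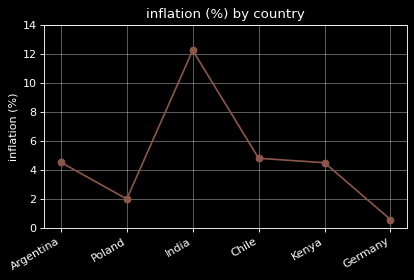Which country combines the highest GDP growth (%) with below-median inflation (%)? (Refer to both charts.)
Germany

Chart 2 median inflation (%) ≈ 4; below-median countries: Poland, Kenya, Germany. Among those, Germany has the highest GDP growth (%) (≈ 9).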